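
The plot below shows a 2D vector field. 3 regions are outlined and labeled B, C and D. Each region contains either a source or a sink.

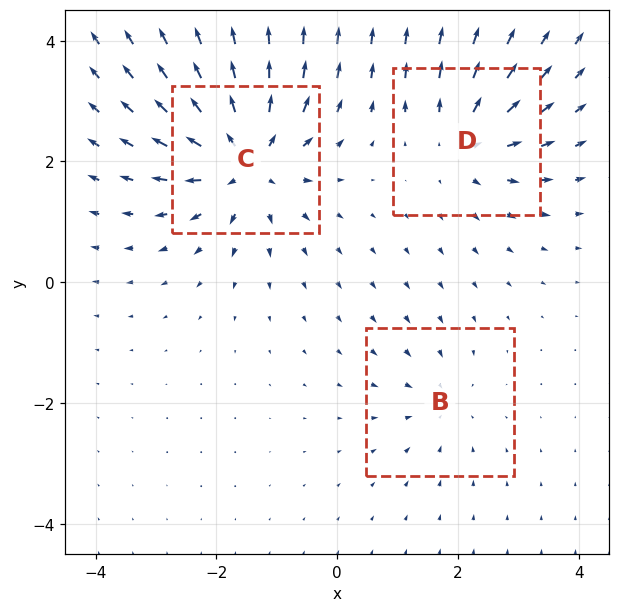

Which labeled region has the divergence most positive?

Divergence at each region's feature centre — B: about -2, C: about +6, D: about +4. Region C is most positive.

C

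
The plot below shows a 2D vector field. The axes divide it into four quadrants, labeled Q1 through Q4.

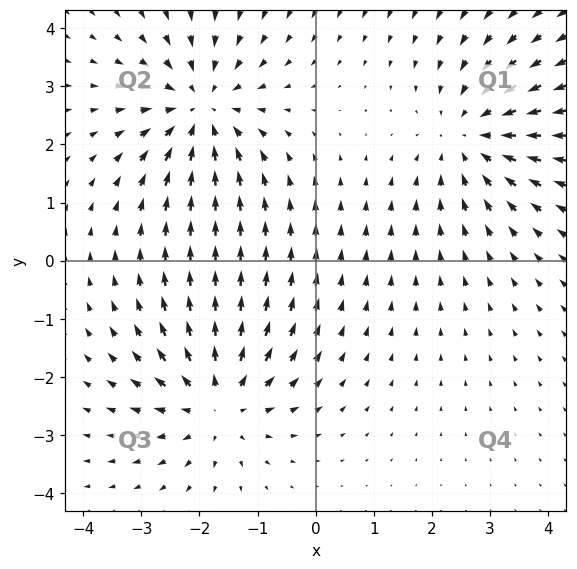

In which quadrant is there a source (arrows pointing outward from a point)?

Q3

The source sits at approximately (-1.7, -2.4), which lies in quadrant Q3. The divergence there is about +3, positive as expected for a source.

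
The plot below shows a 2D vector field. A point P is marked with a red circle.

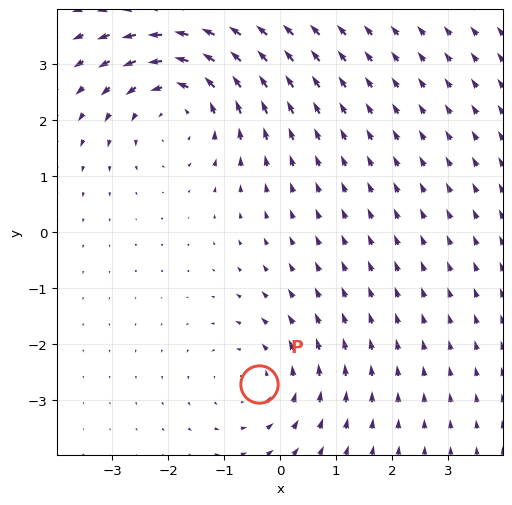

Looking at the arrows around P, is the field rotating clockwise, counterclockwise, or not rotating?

counterclockwise

Near P at (-0.4, -2.7) the arrows circulate counterclockwise. The curl (z-component) there is about +2; positive curl means counterclockwise rotation.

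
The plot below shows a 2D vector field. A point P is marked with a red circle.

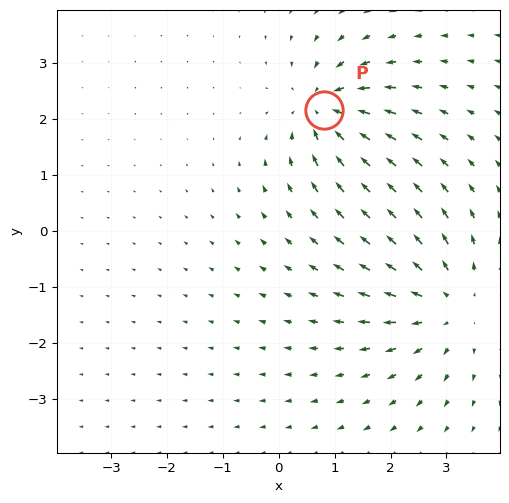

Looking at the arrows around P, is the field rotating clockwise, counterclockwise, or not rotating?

not rotating

Near P at (0.8, 2.2) the arrows show no circulation. The curl there is ≈0.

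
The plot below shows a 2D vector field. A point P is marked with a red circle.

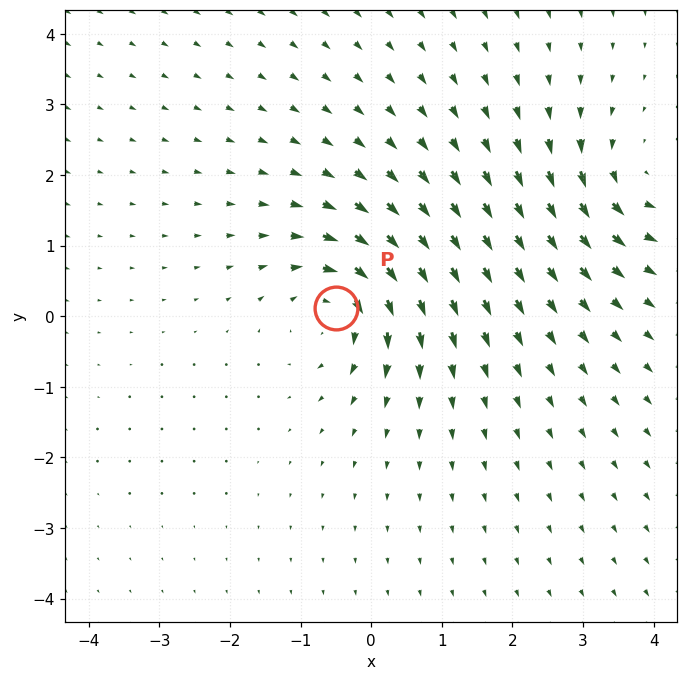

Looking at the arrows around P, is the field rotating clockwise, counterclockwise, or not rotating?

clockwise

Near P at (-0.5, 0.1) the arrows circulate clockwise. The curl (z-component) there is about -5; negative curl means clockwise rotation.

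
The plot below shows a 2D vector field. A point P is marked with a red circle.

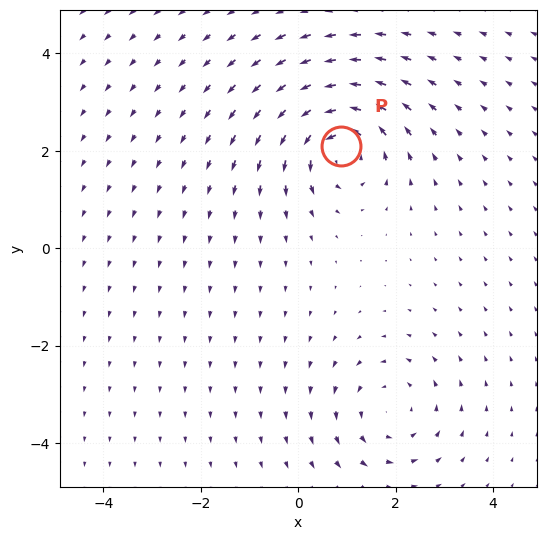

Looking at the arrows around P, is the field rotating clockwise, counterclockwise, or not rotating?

Near P at (0.9, 2.1) the arrows circulate counterclockwise. The curl (z-component) there is about +5; positive curl means counterclockwise rotation.

counterclockwise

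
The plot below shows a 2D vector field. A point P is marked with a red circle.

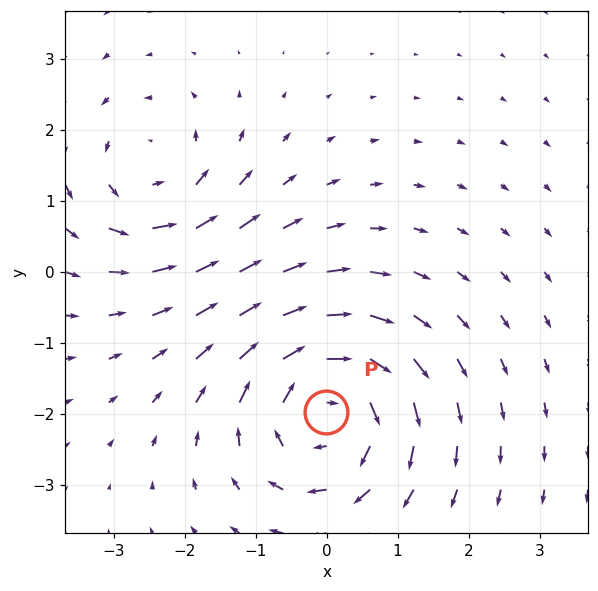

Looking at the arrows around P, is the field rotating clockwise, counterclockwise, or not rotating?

Near P at (-0.0, -2.0) the arrows circulate clockwise. The curl (z-component) there is about -4; negative curl means clockwise rotation.

clockwise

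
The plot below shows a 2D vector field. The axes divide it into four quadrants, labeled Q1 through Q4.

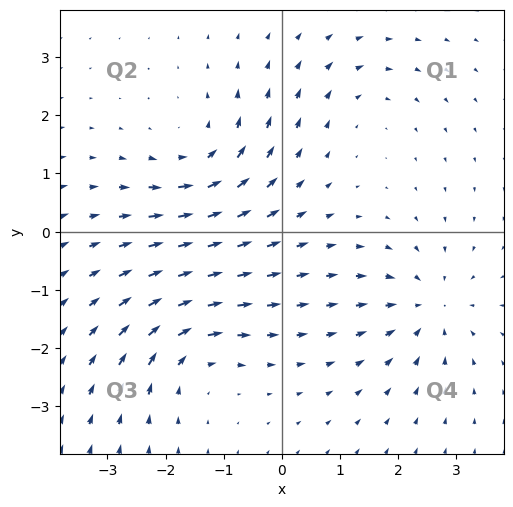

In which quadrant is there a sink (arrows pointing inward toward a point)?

Q4

The sink sits at approximately (2.5, -1.3), which lies in quadrant Q4. The divergence there is about -5, negative as expected for a sink.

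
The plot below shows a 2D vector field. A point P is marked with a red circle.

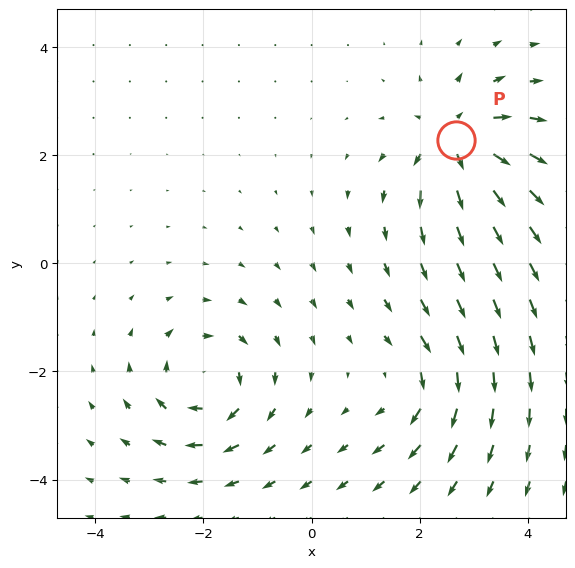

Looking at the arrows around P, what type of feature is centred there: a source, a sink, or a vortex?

source

At P (2.7, 2.3) the arrows spread outward. Divergence about +5, curl ≈0 — positive divergence with near-zero curl is a source.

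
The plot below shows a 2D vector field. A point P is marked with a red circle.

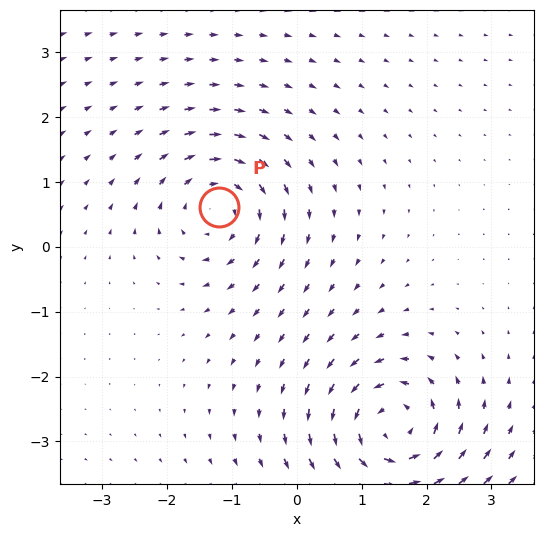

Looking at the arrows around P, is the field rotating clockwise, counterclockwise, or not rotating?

Near P at (-1.2, 0.6) the arrows circulate clockwise. The curl (z-component) there is about -3; negative curl means clockwise rotation.

clockwise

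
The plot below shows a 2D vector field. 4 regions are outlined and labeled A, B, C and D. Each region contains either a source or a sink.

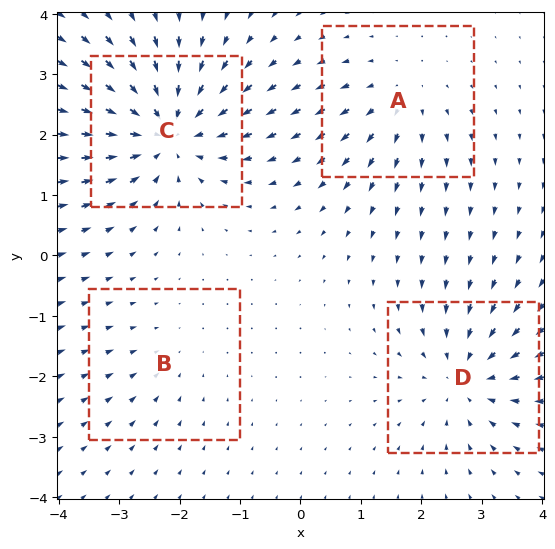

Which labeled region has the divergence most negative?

C

Divergence at each region's feature centre — A: about +3, B: about -2, C: about -7, D: about -5. Region C is most negative.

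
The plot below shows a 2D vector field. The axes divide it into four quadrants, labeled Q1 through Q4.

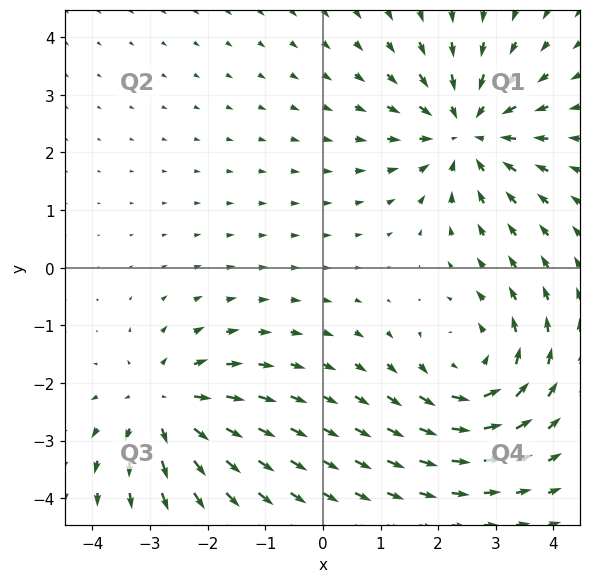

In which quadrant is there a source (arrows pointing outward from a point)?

The source sits at approximately (-2.8, -2.4), which lies in quadrant Q3. The divergence there is about +3, positive as expected for a source.

Q3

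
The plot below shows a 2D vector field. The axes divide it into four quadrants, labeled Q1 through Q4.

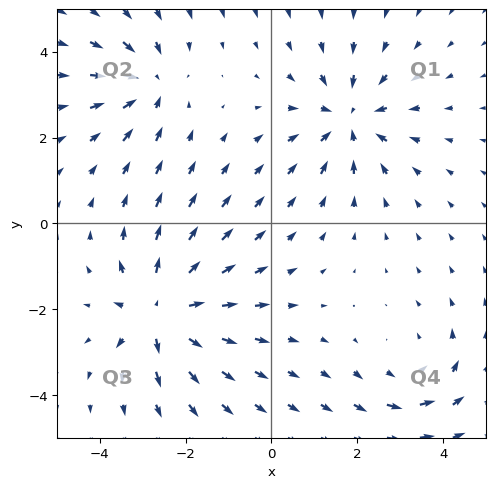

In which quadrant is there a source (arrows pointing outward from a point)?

The source sits at approximately (-2.6, -2.1), which lies in quadrant Q3. The divergence there is about +5, positive as expected for a source.

Q3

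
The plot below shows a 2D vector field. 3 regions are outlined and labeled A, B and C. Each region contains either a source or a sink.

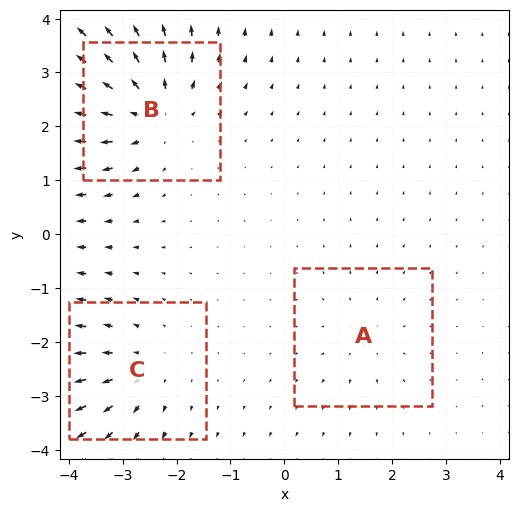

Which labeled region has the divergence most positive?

Divergence at each region's feature centre — A: about +2, B: about +5, C: about +3. Region B is most positive.

B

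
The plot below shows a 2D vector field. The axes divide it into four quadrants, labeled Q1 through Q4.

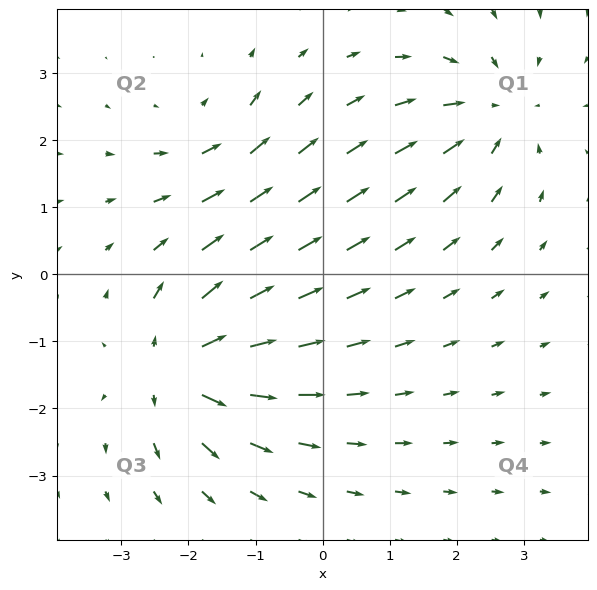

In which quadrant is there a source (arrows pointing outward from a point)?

The source sits at approximately (-2.2, -1.4), which lies in quadrant Q3. The divergence there is about +5, positive as expected for a source.

Q3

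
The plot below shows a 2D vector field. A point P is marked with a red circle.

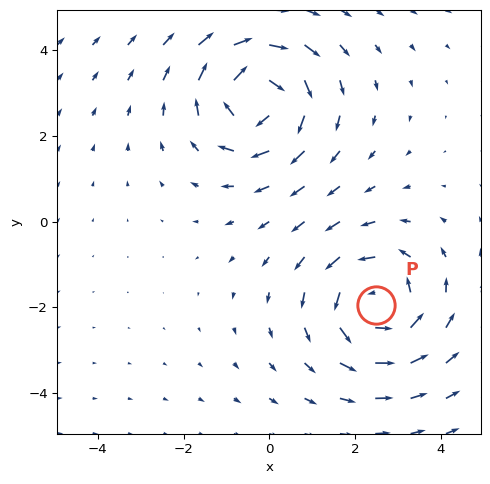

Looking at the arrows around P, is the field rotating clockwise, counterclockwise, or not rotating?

Near P at (2.5, -1.9) the arrows circulate counterclockwise. The curl (z-component) there is about +3; positive curl means counterclockwise rotation.

counterclockwise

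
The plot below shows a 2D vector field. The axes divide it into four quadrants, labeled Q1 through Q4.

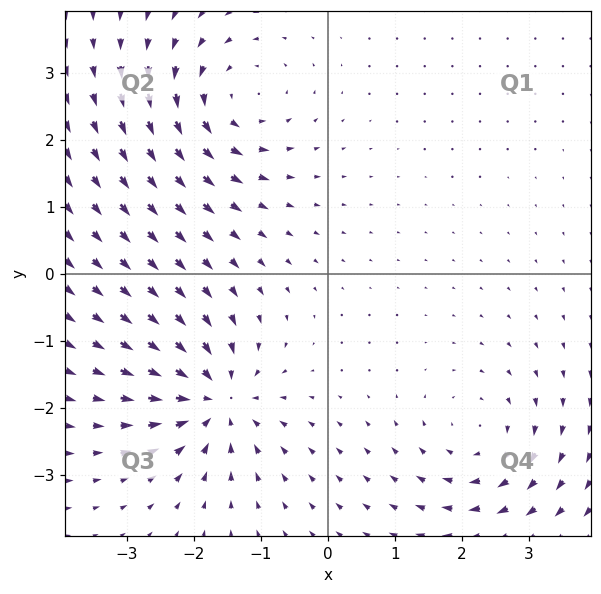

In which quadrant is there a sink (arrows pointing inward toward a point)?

Q3

The sink sits at approximately (-1.7, -1.9), which lies in quadrant Q3. The divergence there is about -6, negative as expected for a sink.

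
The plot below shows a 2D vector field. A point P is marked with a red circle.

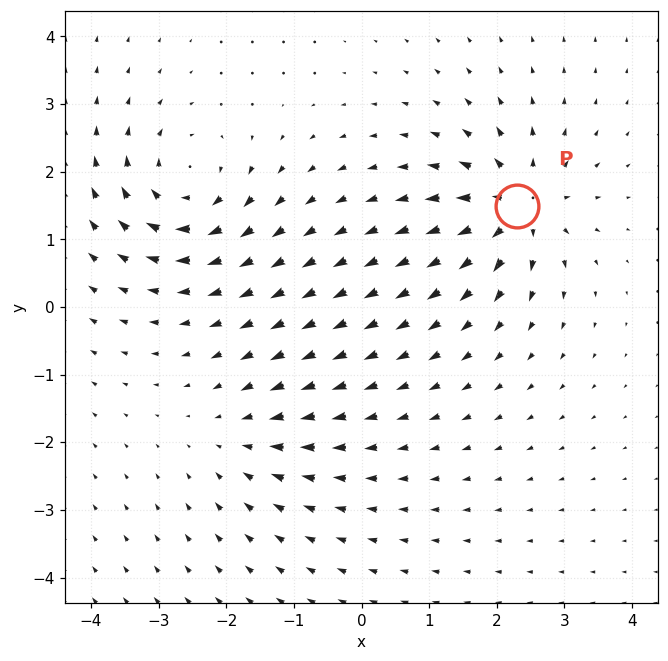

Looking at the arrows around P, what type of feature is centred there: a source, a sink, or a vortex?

At P (2.3, 1.5) the arrows spread outward. Divergence about +6, curl ≈0 — positive divergence with near-zero curl is a source.

source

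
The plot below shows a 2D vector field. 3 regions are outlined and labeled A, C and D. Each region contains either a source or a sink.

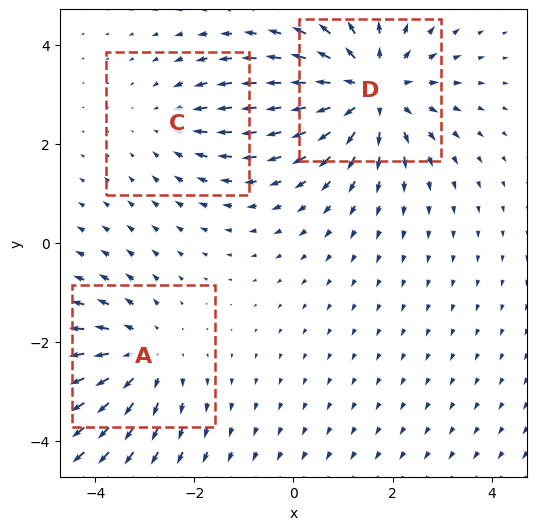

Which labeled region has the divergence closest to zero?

Divergence at each region's feature centre — A: about +3, C: about -2, D: about +4. Region C is closest to zero.

C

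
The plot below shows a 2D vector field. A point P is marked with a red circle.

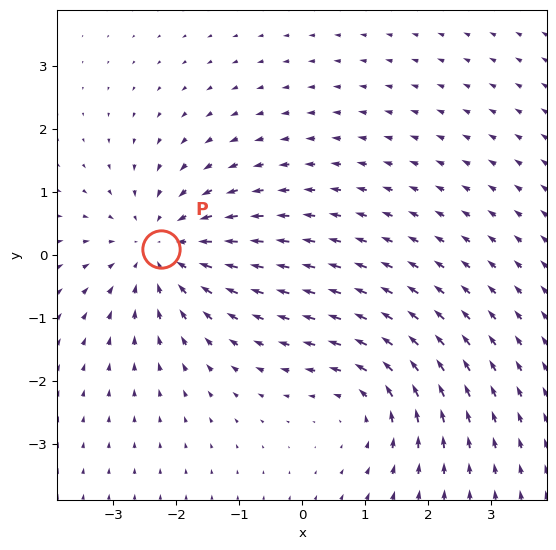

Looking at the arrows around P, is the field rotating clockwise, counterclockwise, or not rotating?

not rotating

Near P at (-2.2, 0.1) the arrows show no circulation. The curl there is ≈0.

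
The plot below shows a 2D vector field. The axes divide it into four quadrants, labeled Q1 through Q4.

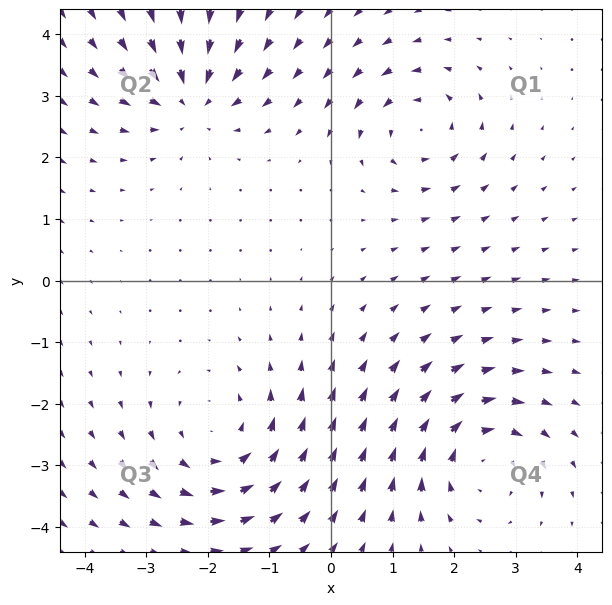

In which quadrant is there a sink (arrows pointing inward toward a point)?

Q2

The sink sits at approximately (-2.3, 3.0), which lies in quadrant Q2. The divergence there is about -4, negative as expected for a sink.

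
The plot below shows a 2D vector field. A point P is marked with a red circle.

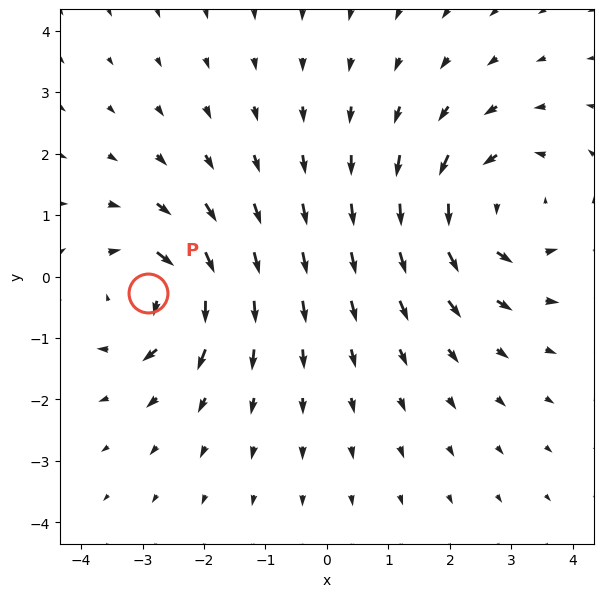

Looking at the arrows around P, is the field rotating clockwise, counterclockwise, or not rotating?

clockwise

Near P at (-2.9, -0.3) the arrows circulate clockwise. The curl (z-component) there is about -5; negative curl means clockwise rotation.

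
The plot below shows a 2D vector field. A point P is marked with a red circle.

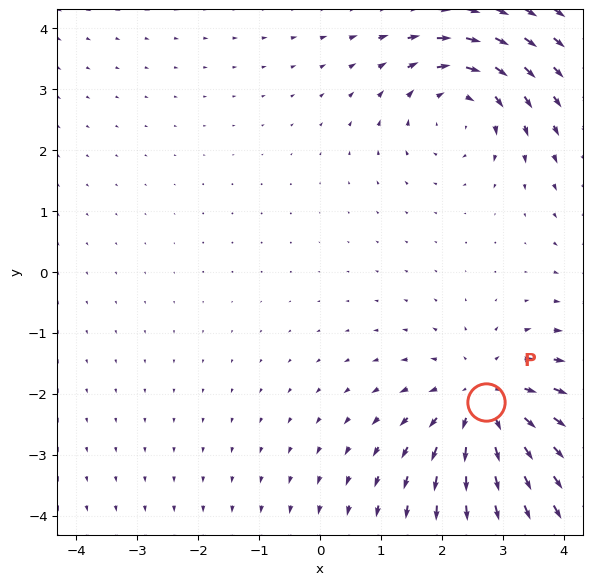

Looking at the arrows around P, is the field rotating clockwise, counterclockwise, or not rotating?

not rotating

Near P at (2.7, -2.1) the arrows show no circulation. The curl there is ≈0.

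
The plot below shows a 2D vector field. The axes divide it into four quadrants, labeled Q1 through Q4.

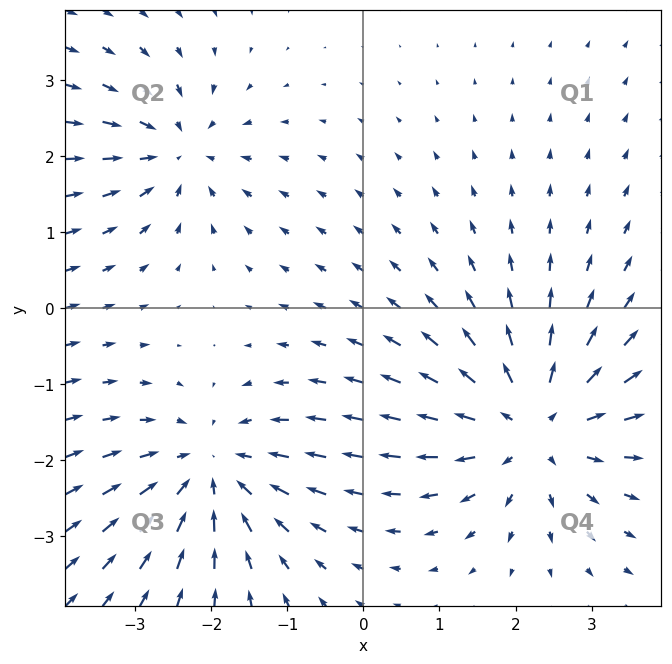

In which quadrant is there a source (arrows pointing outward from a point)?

Q4

The source sits at approximately (2.2, -1.5), which lies in quadrant Q4. The divergence there is about +5, positive as expected for a source.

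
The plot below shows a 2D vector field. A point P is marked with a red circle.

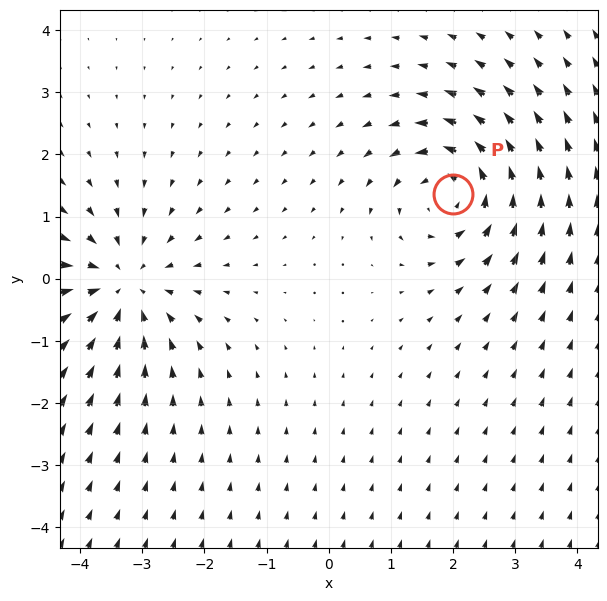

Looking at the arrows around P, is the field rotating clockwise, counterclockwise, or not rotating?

Near P at (2.0, 1.4) the arrows circulate counterclockwise. The curl (z-component) there is about +4; positive curl means counterclockwise rotation.

counterclockwise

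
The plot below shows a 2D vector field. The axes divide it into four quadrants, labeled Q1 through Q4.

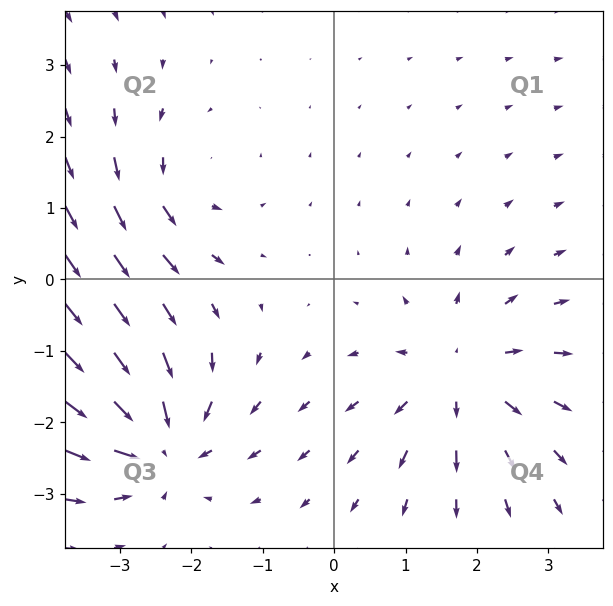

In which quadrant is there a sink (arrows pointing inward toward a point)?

The sink sits at approximately (-2.4, -2.3), which lies in quadrant Q3. The divergence there is about -5, negative as expected for a sink.

Q3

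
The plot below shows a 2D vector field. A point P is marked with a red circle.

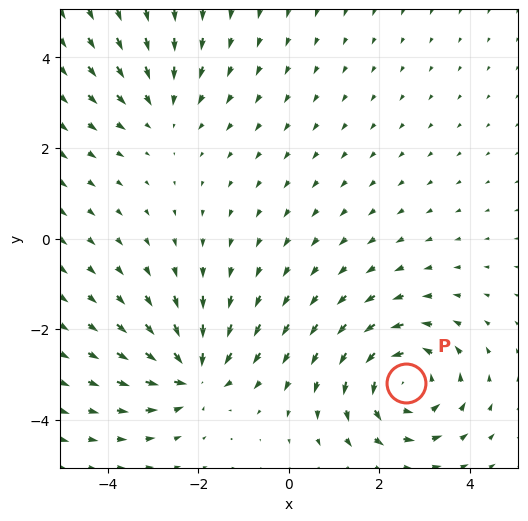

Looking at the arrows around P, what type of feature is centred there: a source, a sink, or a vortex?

At P (2.6, -3.2) the arrows circulate counterclockwise. Divergence ≈0, curl about +4 — near-zero divergence with nonzero curl is a vortex.

vortex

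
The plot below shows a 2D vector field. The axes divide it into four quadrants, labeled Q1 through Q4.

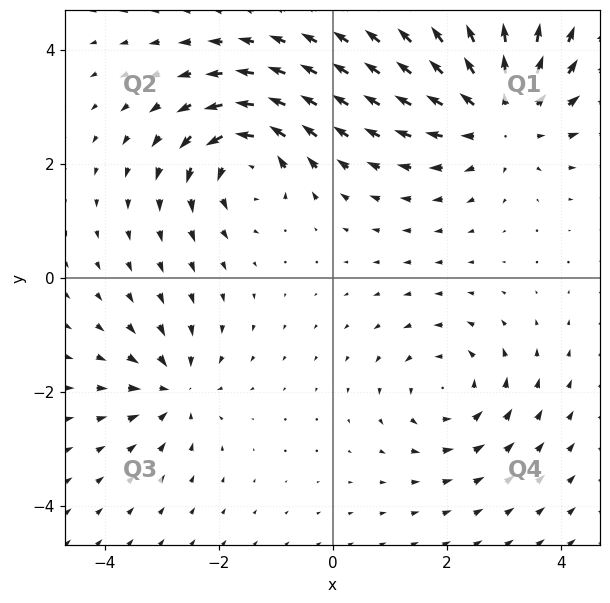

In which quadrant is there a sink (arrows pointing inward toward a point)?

The sink sits at approximately (-2.8, -2.0), which lies in quadrant Q3. The divergence there is about -4, negative as expected for a sink.

Q3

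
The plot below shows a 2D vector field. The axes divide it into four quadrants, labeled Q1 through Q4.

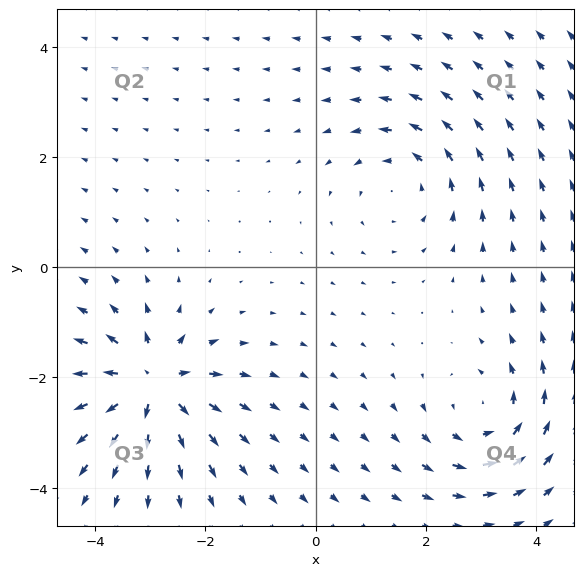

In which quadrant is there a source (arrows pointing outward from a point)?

The source sits at approximately (-3.0, -2.1), which lies in quadrant Q3. The divergence there is about +6, positive as expected for a source.

Q3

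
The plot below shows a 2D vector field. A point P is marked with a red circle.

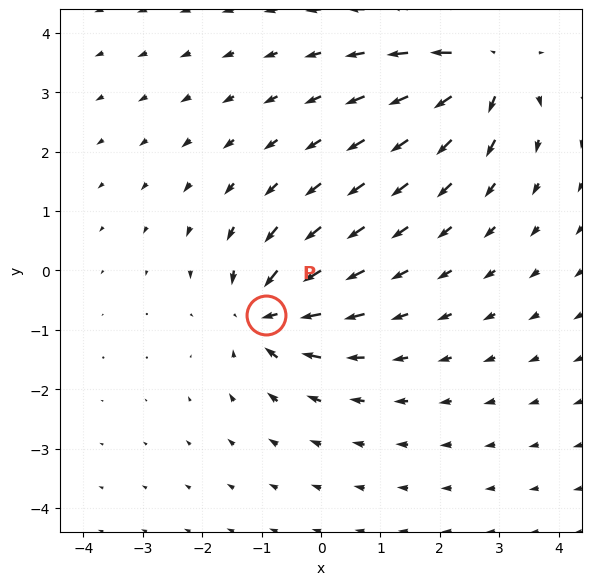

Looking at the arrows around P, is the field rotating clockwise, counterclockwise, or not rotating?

Near P at (-0.9, -0.7) the arrows show no circulation. The curl there is ≈0.

not rotating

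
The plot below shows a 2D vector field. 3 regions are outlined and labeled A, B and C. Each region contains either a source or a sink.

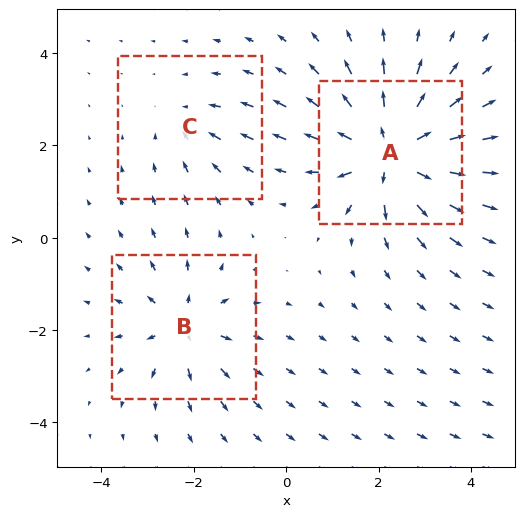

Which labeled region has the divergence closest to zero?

Divergence at each region's feature centre — A: about +6, B: about +4, C: about -2. Region C is closest to zero.

C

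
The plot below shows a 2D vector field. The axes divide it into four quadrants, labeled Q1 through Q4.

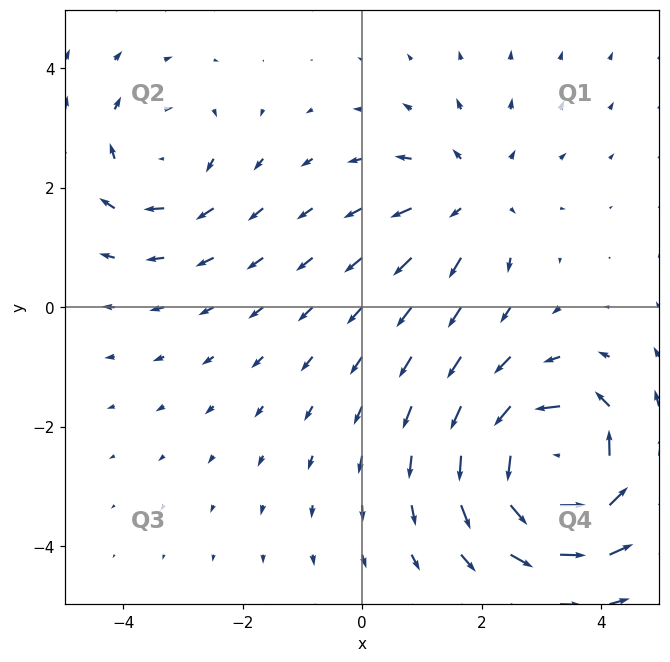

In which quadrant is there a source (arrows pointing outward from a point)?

The source sits at approximately (1.8, 1.8), which lies in quadrant Q1. The divergence there is about +2, positive as expected for a source.

Q1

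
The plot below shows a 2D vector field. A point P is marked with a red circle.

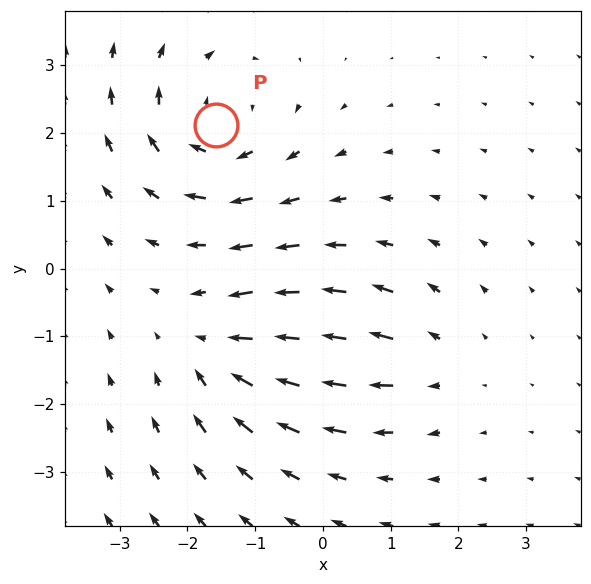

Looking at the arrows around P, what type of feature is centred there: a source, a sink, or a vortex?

vortex

At P (-1.6, 2.1) the arrows circulate clockwise. Divergence ≈0, curl about -4 — near-zero divergence with nonzero curl is a vortex.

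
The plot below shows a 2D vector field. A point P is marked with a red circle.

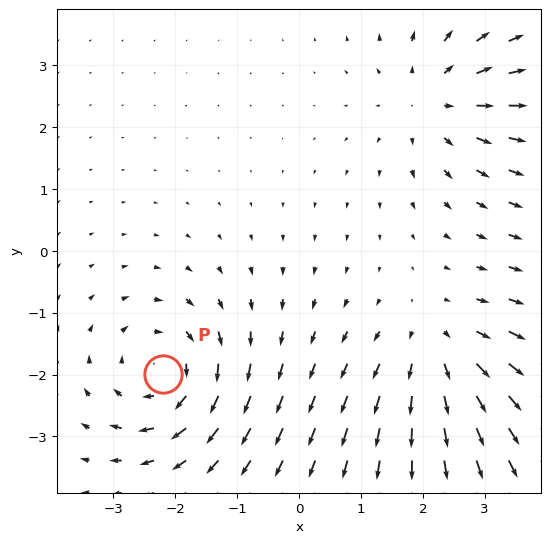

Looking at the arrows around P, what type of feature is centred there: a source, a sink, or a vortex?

At P (-2.2, -2.0) the arrows circulate clockwise. Divergence ≈0, curl about -5 — near-zero divergence with nonzero curl is a vortex.

vortex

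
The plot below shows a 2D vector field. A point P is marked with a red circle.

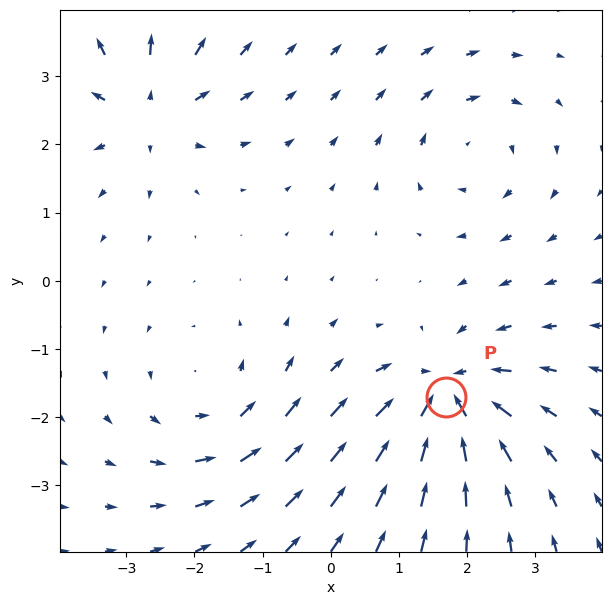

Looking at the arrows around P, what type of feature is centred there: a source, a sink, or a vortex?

sink

At P (1.7, -1.7) the arrows converge inward. Divergence about -6, curl ≈0 — negative divergence with near-zero curl is a sink.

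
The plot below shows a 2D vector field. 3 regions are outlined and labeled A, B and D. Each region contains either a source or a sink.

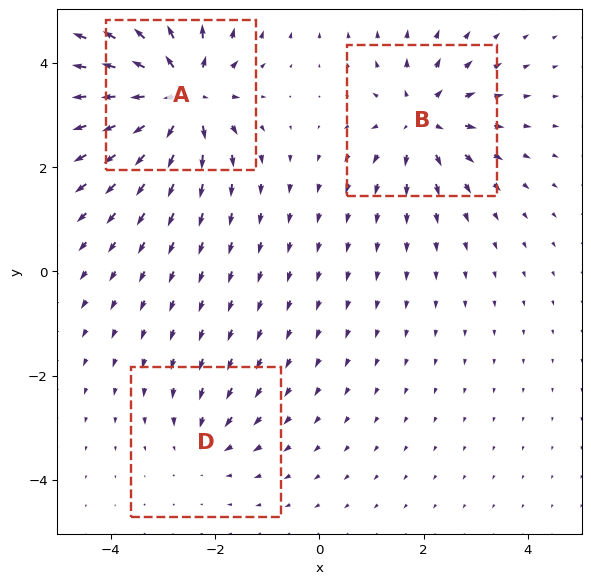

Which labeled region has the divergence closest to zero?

Divergence at each region's feature centre — A: about +6, B: about +4, D: about -2. Region D is closest to zero.

D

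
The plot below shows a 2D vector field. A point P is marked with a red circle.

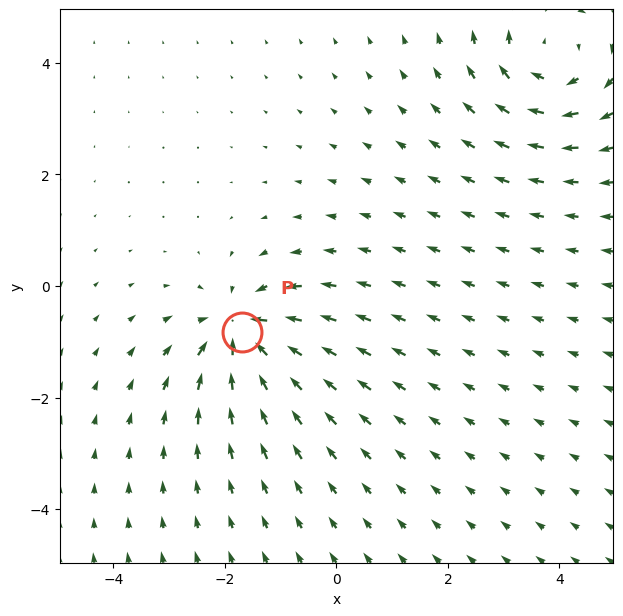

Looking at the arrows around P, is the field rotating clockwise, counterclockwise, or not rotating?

Near P at (-1.7, -0.8) the arrows show no circulation. The curl there is ≈0.

not rotating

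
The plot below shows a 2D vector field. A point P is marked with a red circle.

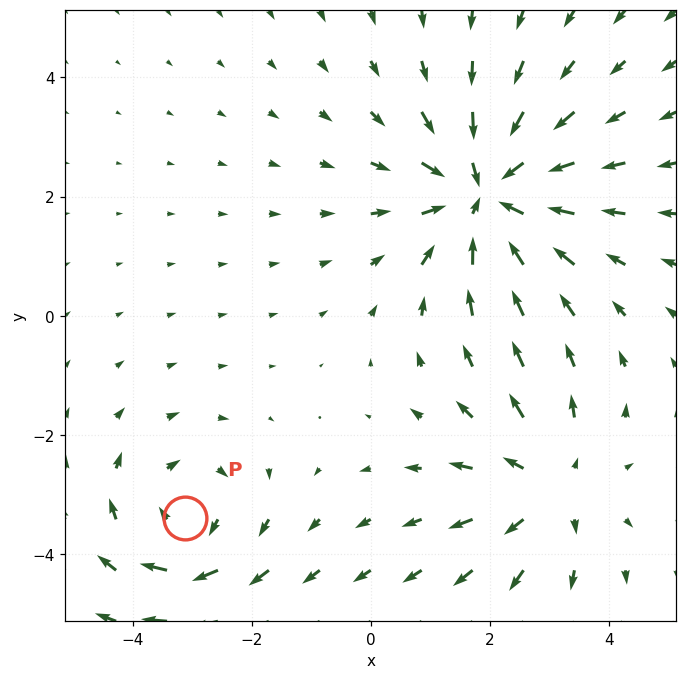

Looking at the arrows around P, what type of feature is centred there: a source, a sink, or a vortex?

vortex

At P (-3.1, -3.4) the arrows circulate clockwise. Divergence ≈0, curl about -3 — near-zero divergence with nonzero curl is a vortex.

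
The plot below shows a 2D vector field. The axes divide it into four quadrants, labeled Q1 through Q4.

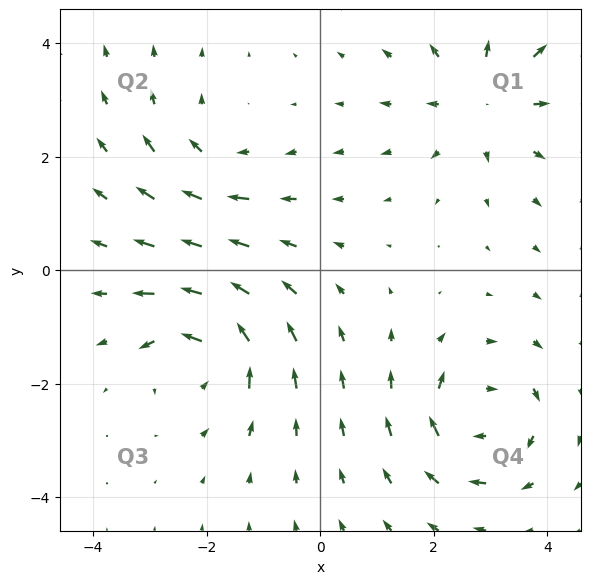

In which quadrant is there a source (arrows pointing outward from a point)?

Q1

The source sits at approximately (2.9, 3.1), which lies in quadrant Q1. The divergence there is about +4, positive as expected for a source.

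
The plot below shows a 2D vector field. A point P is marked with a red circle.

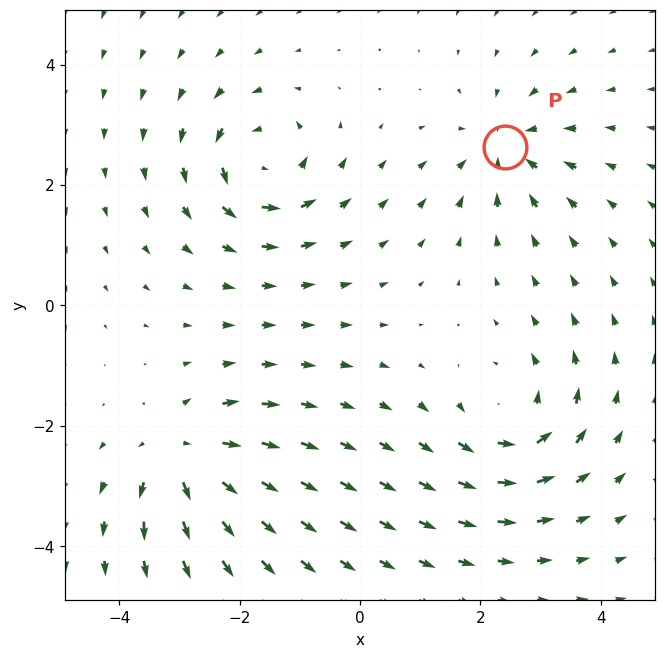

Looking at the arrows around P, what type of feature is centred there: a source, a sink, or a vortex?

At P (2.4, 2.6) the arrows converge inward. Divergence about -5, curl ≈0 — negative divergence with near-zero curl is a sink.

sink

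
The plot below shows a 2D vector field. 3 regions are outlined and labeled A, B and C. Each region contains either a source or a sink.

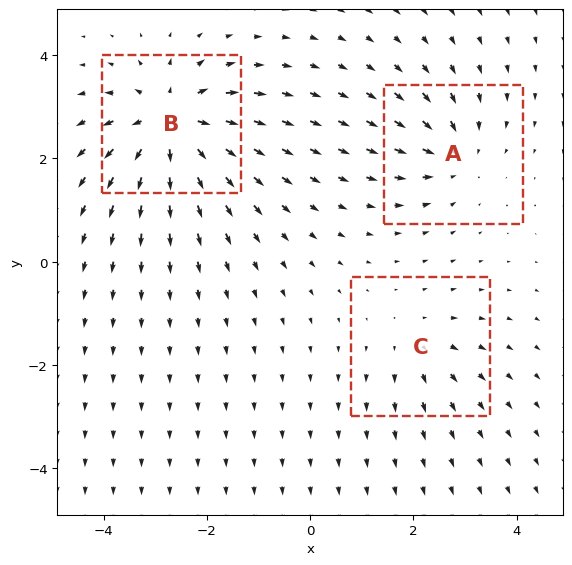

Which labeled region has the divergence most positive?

Divergence at each region's feature centre — A: about -3, B: about +6, C: about +2. Region B is most positive.

B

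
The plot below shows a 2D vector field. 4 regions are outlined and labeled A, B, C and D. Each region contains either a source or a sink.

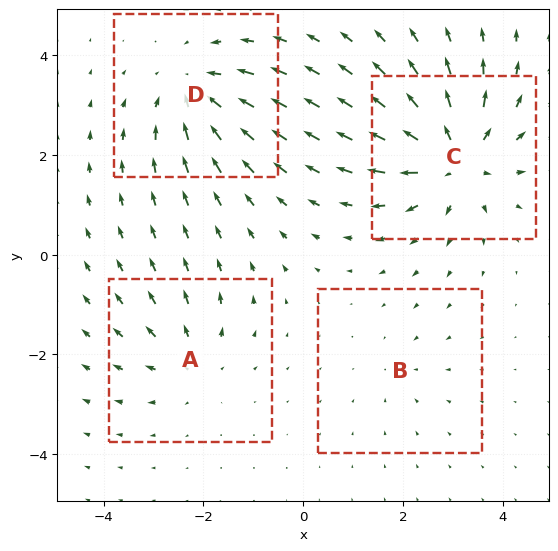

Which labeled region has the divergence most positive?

Divergence at each region's feature centre — A: about +3, B: about -2, C: about +7, D: about -5. Region C is most positive.

C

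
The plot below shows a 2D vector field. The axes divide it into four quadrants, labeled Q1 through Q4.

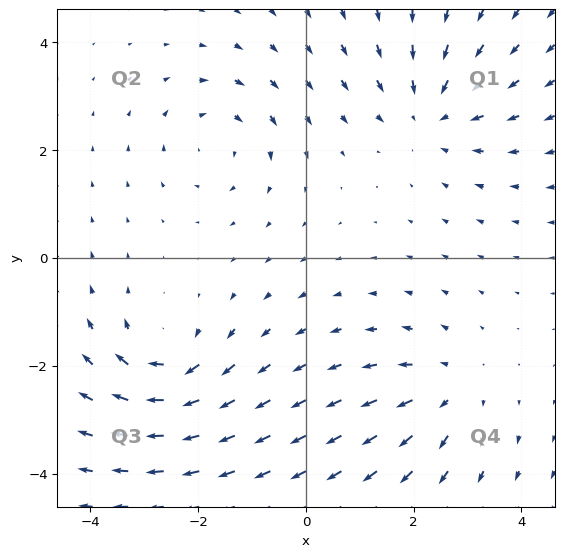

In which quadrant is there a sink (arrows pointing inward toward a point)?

Q1

The sink sits at approximately (2.3, 2.7), which lies in quadrant Q1. The divergence there is about -3, negative as expected for a sink.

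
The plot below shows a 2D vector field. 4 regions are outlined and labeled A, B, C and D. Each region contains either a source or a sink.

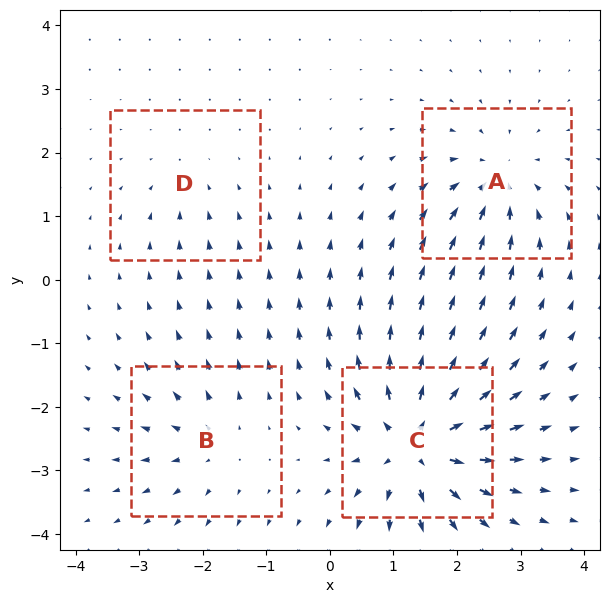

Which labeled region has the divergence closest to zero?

Divergence at each region's feature centre — A: about -6, B: about +4, C: about +9, D: about -3. Region D is closest to zero.

D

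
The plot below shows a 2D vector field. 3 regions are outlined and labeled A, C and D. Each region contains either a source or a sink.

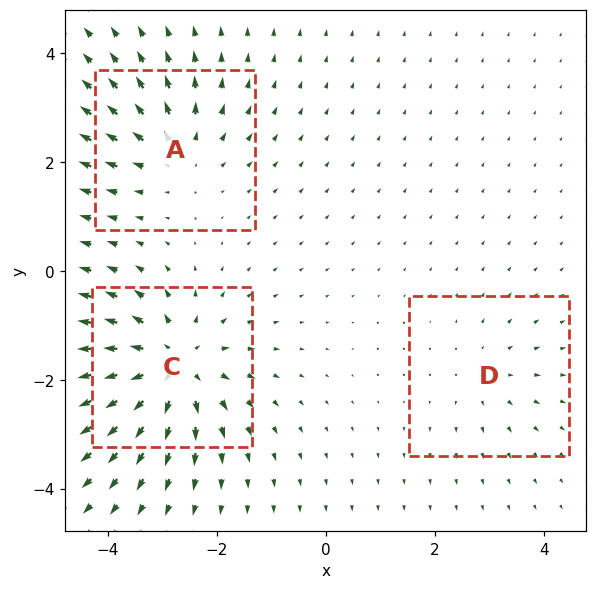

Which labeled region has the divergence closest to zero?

Divergence at each region's feature centre — A: about +3, C: about +6, D: about +2. Region D is closest to zero.

D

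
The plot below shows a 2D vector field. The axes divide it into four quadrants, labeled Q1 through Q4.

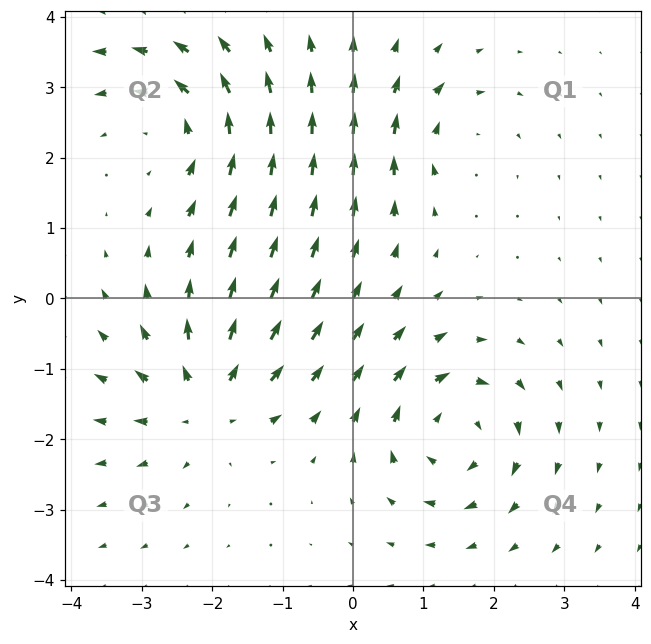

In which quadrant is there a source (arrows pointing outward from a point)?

The source sits at approximately (-2.1, -1.4), which lies in quadrant Q3. The divergence there is about +5, positive as expected for a source.

Q3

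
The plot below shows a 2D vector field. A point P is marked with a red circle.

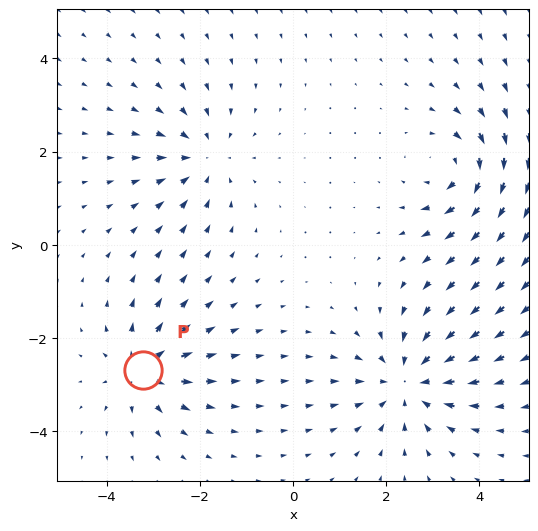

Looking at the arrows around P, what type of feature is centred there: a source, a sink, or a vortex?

At P (-3.2, -2.7) the arrows spread outward. Divergence about +5, curl ≈0 — positive divergence with near-zero curl is a source.

source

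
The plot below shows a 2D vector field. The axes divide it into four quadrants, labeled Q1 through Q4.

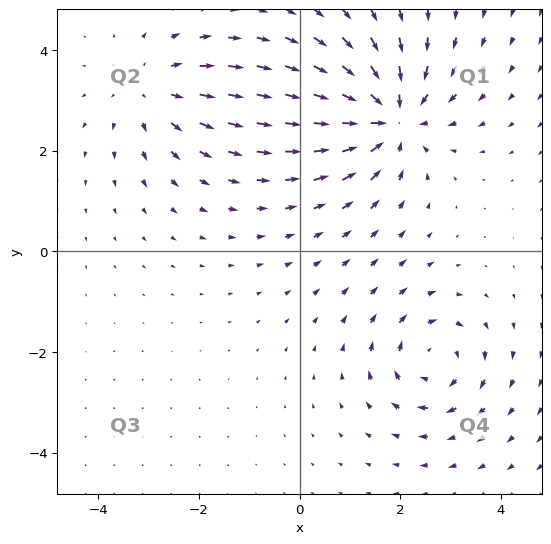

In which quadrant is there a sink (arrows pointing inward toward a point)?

Q1

The sink sits at approximately (1.8, 2.7), which lies in quadrant Q1. The divergence there is about -4, negative as expected for a sink.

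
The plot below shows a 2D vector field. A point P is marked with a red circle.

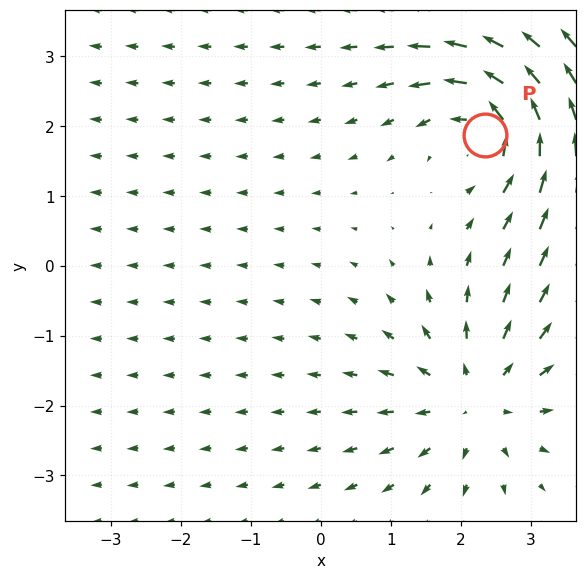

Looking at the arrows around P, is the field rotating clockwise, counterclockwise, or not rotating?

Near P at (2.4, 1.9) the arrows circulate counterclockwise. The curl (z-component) there is about +6; positive curl means counterclockwise rotation.

counterclockwise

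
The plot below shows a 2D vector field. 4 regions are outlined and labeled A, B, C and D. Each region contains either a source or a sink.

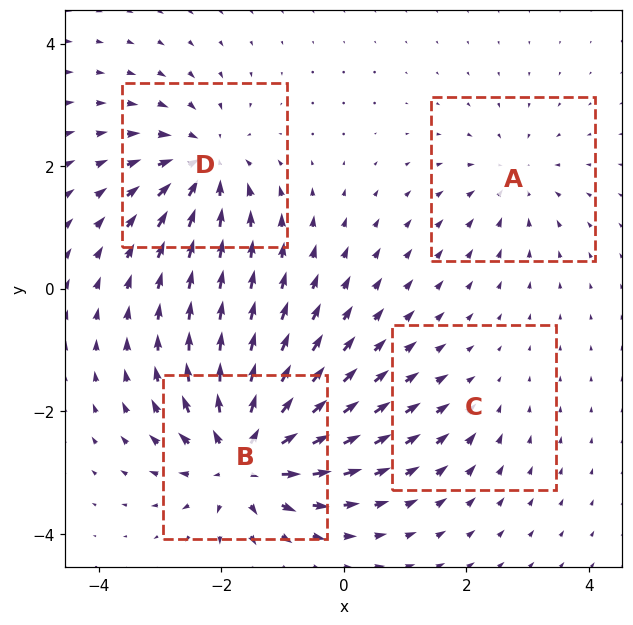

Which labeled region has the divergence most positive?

B

Divergence at each region's feature centre — A: about -4, B: about +9, C: about -2, D: about -6. Region B is most positive.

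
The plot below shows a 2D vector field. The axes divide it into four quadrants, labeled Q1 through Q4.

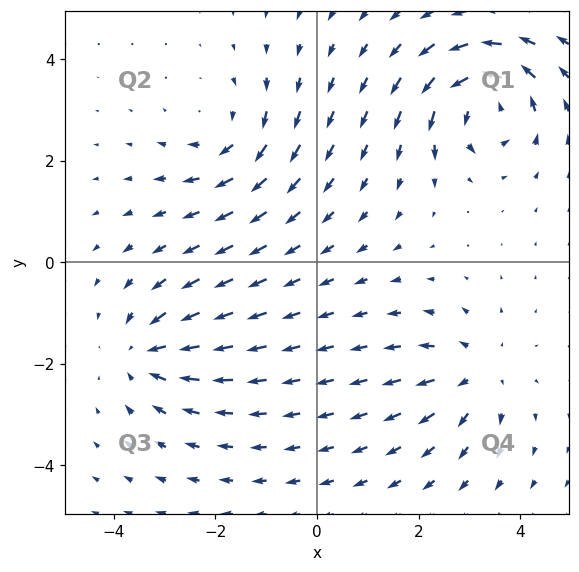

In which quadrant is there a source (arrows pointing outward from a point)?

The source sits at approximately (3.1, -2.2), which lies in quadrant Q4. The divergence there is about +4, positive as expected for a source.

Q4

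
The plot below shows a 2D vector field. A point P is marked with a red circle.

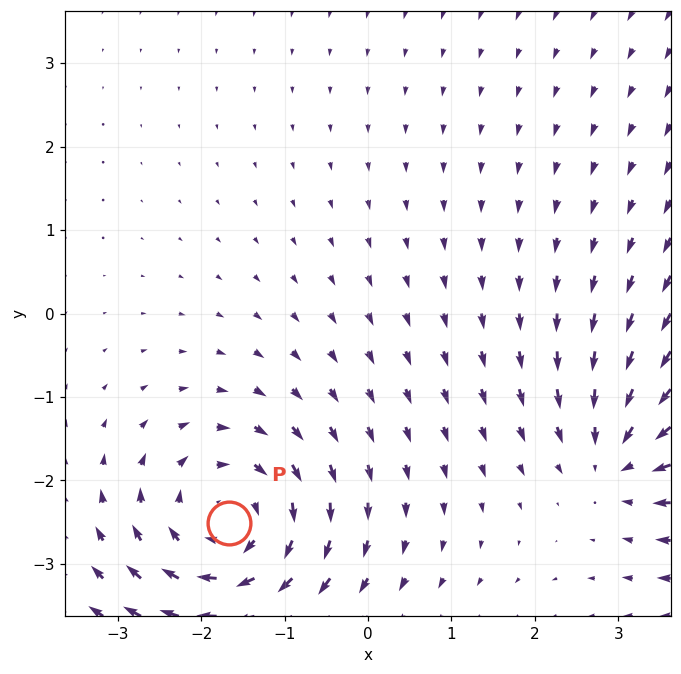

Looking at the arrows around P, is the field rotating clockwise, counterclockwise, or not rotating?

Near P at (-1.7, -2.5) the arrows circulate clockwise. The curl (z-component) there is about -5; negative curl means clockwise rotation.

clockwise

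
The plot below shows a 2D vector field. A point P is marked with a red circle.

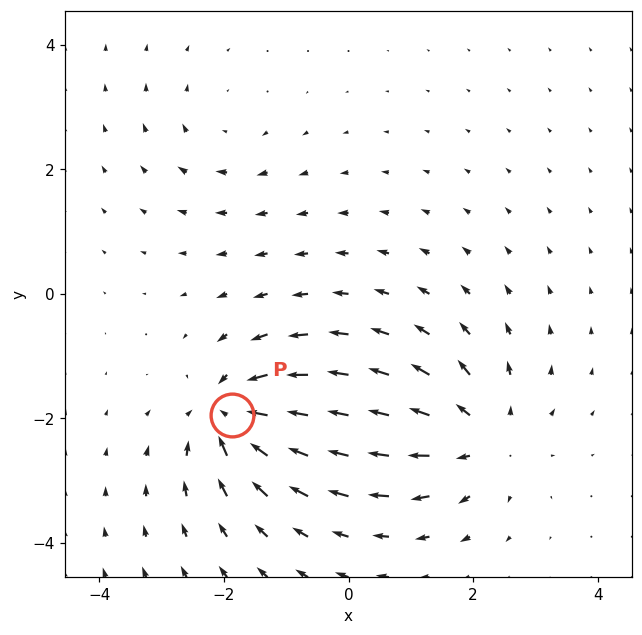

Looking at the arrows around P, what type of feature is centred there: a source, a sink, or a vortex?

At P (-1.9, -1.9) the arrows converge inward. Divergence about -7, curl ≈0 — negative divergence with near-zero curl is a sink.

sink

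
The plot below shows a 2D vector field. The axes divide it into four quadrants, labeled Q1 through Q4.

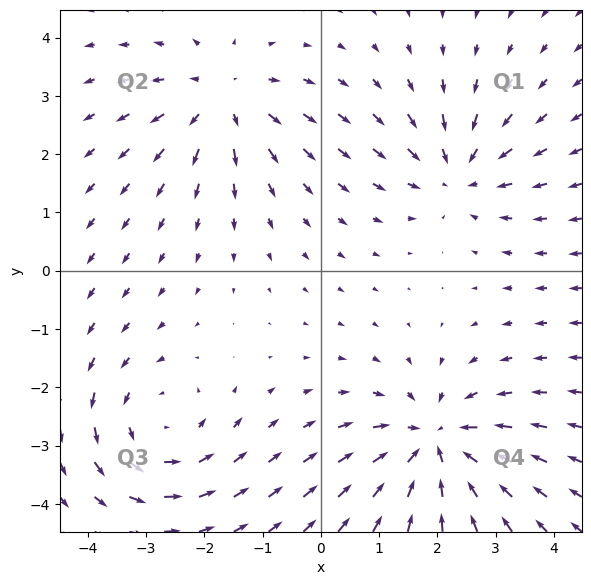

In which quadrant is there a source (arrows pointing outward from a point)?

Q2

The source sits at approximately (-1.7, 3.0), which lies in quadrant Q2. The divergence there is about +3, positive as expected for a source.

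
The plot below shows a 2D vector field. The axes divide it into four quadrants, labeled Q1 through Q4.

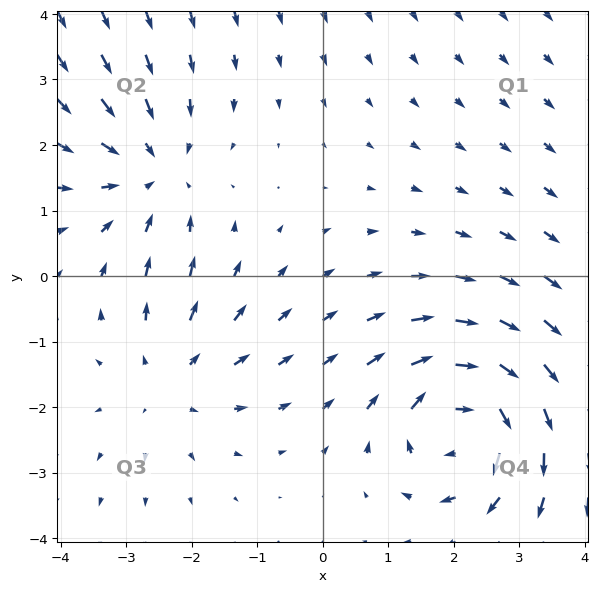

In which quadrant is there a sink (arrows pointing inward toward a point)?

Q2

The sink sits at approximately (-2.6, 1.6), which lies in quadrant Q2. The divergence there is about -3, negative as expected for a sink.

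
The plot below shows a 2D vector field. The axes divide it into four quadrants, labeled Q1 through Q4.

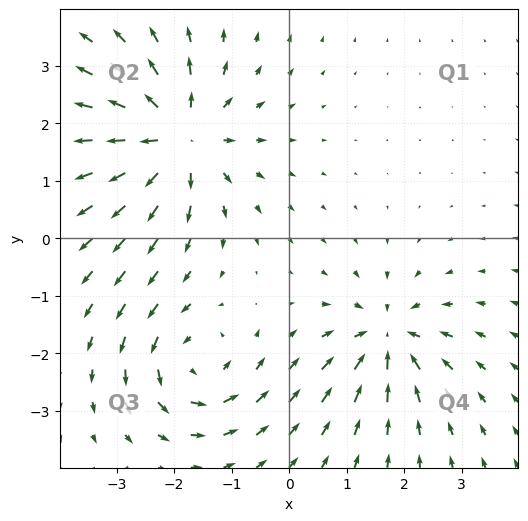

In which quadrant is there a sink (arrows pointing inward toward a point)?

The sink sits at approximately (1.7, -1.7), which lies in quadrant Q4. The divergence there is about -4, negative as expected for a sink.

Q4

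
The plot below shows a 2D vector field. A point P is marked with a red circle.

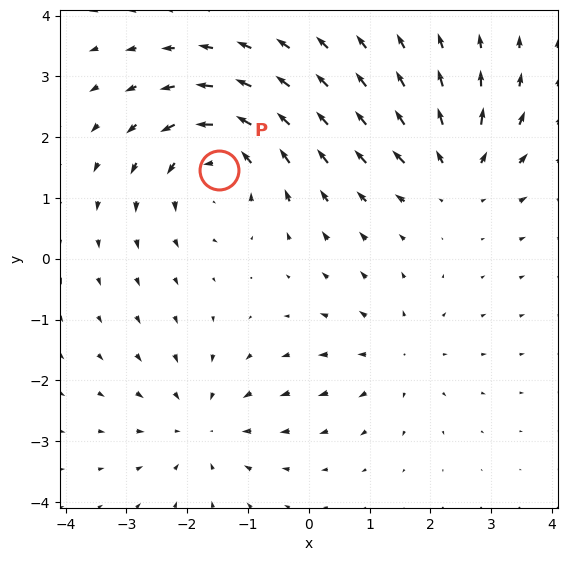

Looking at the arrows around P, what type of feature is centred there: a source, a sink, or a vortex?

vortex

At P (-1.5, 1.5) the arrows circulate counterclockwise. Divergence ≈0, curl about +5 — near-zero divergence with nonzero curl is a vortex.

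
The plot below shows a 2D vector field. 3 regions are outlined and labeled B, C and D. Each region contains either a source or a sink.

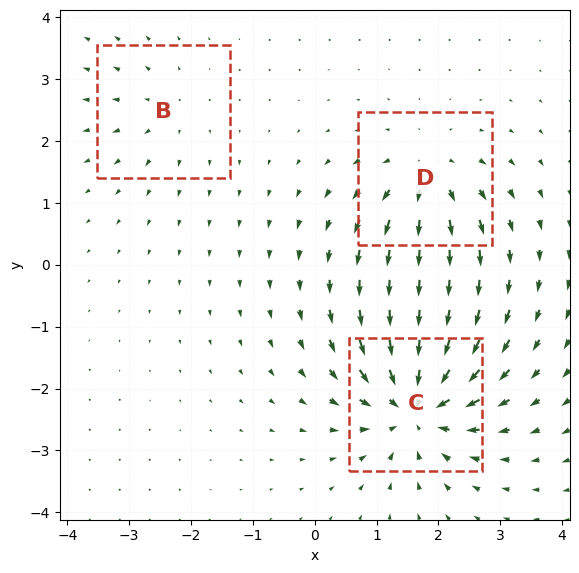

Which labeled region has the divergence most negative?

C

Divergence at each region's feature centre — B: about +2, C: about -6, D: about +4. Region C is most negative.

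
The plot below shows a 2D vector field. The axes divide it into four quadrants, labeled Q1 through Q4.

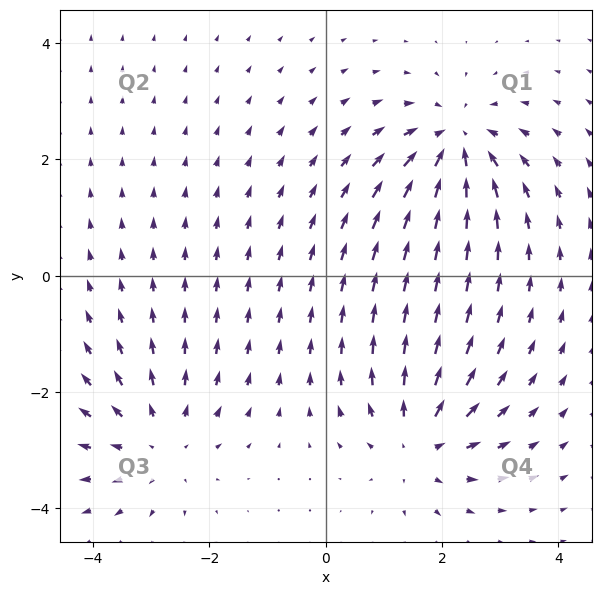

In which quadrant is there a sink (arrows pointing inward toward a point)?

Q1

The sink sits at approximately (2.2, 2.3), which lies in quadrant Q1. The divergence there is about -4, negative as expected for a sink.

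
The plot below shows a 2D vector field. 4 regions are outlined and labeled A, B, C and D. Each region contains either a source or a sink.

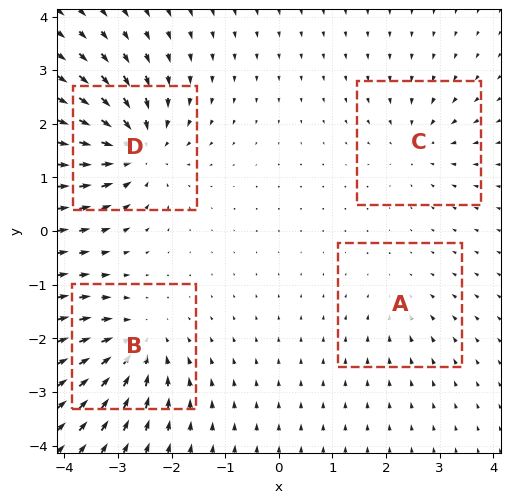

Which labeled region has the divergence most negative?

Divergence at each region's feature centre — A: about -2, B: about -6, C: about -4, D: about -8. Region D is most negative.

D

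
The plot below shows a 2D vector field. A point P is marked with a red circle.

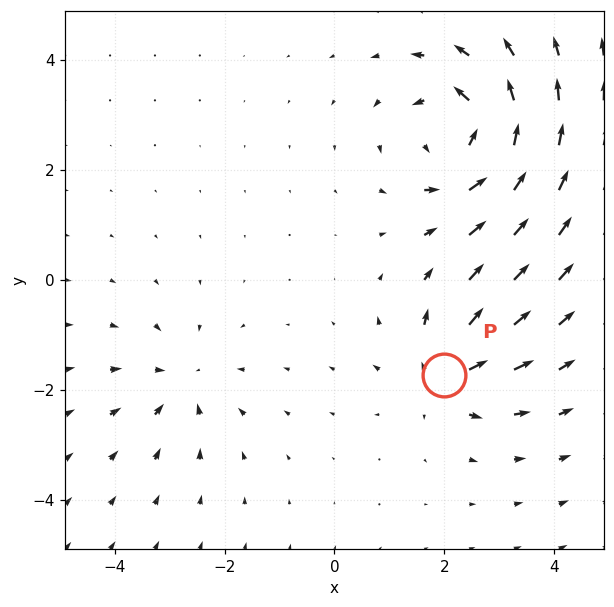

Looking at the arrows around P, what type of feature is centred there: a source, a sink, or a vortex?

source

At P (2.0, -1.7) the arrows spread outward. Divergence about +4, curl ≈0 — positive divergence with near-zero curl is a source.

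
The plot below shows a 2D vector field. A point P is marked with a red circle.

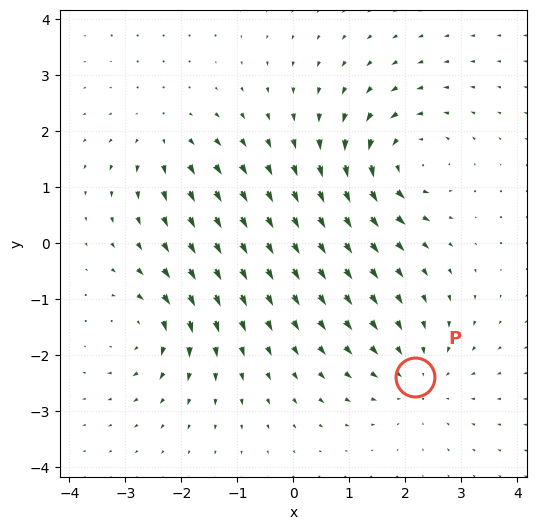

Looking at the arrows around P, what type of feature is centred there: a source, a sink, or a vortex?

At P (2.2, -2.4) the arrows converge inward. Divergence about -3, curl ≈0 — negative divergence with near-zero curl is a sink.

sink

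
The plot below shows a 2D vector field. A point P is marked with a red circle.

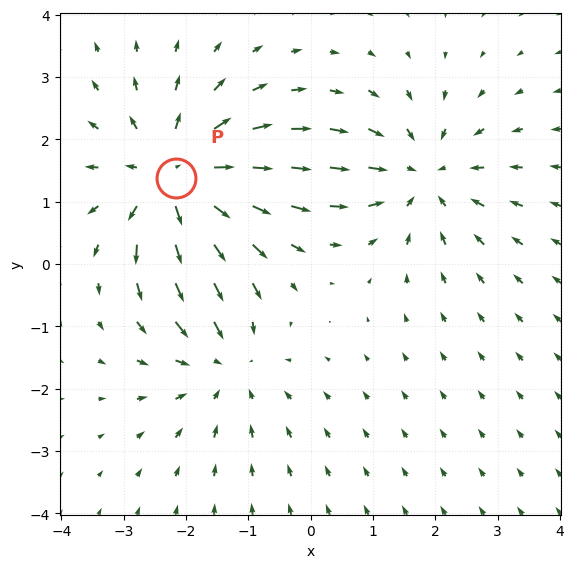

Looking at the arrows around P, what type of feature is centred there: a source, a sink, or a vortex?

At P (-2.2, 1.4) the arrows spread outward. Divergence about +4, curl ≈0 — positive divergence with near-zero curl is a source.

source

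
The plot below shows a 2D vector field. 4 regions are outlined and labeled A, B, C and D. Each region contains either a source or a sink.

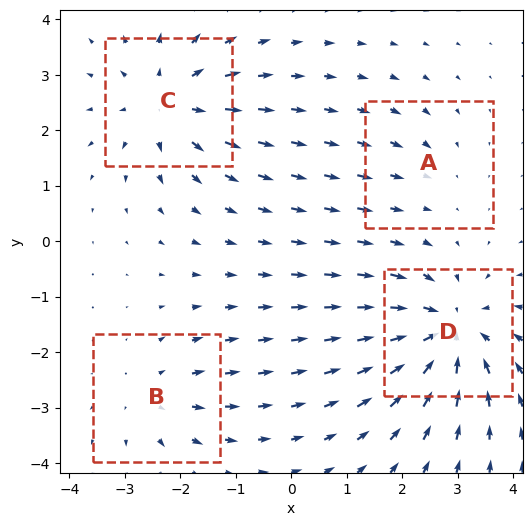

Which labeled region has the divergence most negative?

D

Divergence at each region's feature centre — A: about -2, B: about +3, C: about +5, D: about -7. Region D is most negative.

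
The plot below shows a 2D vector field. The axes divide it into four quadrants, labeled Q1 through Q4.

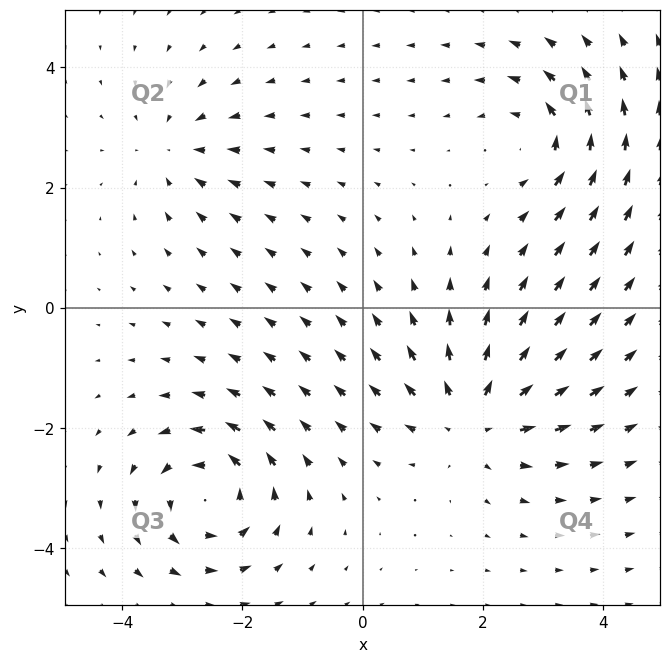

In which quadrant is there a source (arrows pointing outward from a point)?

Q4

The source sits at approximately (1.9, -1.8), which lies in quadrant Q4. The divergence there is about +4, positive as expected for a source.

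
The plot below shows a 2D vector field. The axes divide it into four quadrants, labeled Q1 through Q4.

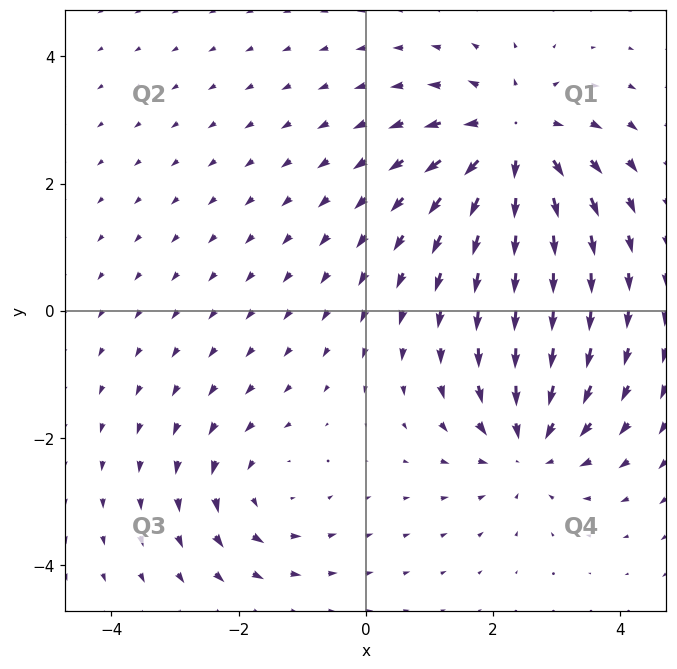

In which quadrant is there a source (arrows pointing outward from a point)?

The source sits at approximately (2.3, 2.7), which lies in quadrant Q1. The divergence there is about +4, positive as expected for a source.

Q1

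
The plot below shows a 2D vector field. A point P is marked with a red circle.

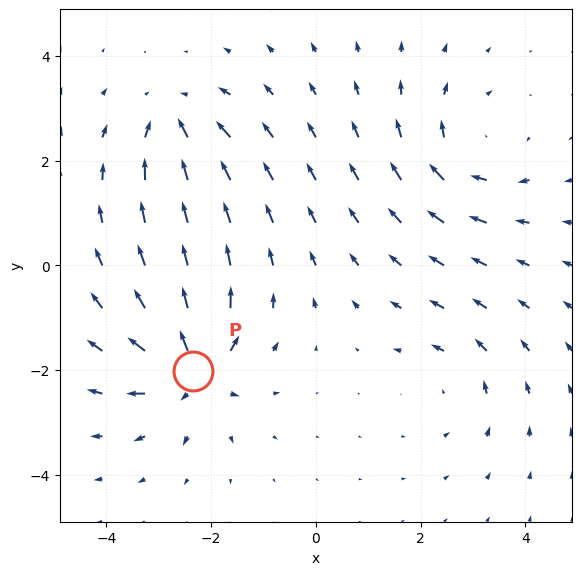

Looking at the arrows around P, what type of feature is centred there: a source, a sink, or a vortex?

source

At P (-2.4, -2.0) the arrows spread outward. Divergence about +7, curl ≈0 — positive divergence with near-zero curl is a source.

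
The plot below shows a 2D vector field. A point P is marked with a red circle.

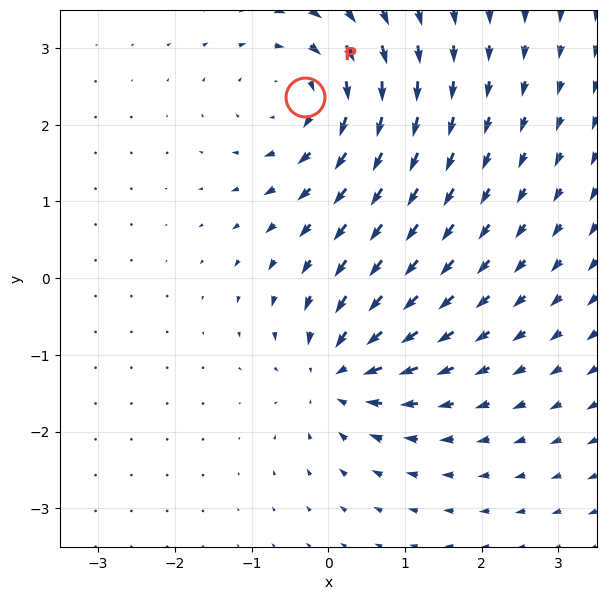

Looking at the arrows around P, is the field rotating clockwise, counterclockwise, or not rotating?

clockwise

Near P at (-0.3, 2.4) the arrows circulate clockwise. The curl (z-component) there is about -5; negative curl means clockwise rotation.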